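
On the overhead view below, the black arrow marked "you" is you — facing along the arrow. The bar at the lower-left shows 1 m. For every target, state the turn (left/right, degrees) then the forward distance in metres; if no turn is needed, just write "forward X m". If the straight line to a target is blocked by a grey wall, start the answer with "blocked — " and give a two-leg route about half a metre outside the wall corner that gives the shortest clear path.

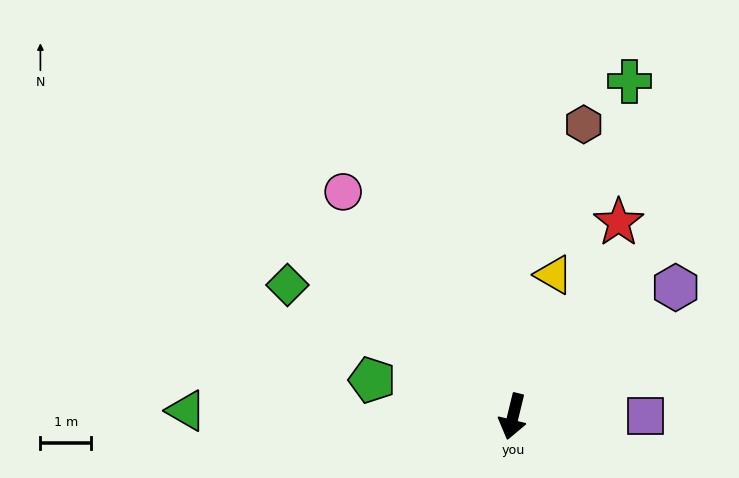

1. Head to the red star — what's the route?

turn left 165°, forward 4.4 m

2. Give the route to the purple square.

turn left 104°, forward 2.6 m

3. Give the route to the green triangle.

turn right 77°, forward 6.5 m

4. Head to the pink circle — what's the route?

turn right 129°, forward 5.6 m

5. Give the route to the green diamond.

turn right 107°, forward 5.2 m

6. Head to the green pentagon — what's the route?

turn right 91°, forward 2.9 m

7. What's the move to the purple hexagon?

turn left 142°, forward 4.1 m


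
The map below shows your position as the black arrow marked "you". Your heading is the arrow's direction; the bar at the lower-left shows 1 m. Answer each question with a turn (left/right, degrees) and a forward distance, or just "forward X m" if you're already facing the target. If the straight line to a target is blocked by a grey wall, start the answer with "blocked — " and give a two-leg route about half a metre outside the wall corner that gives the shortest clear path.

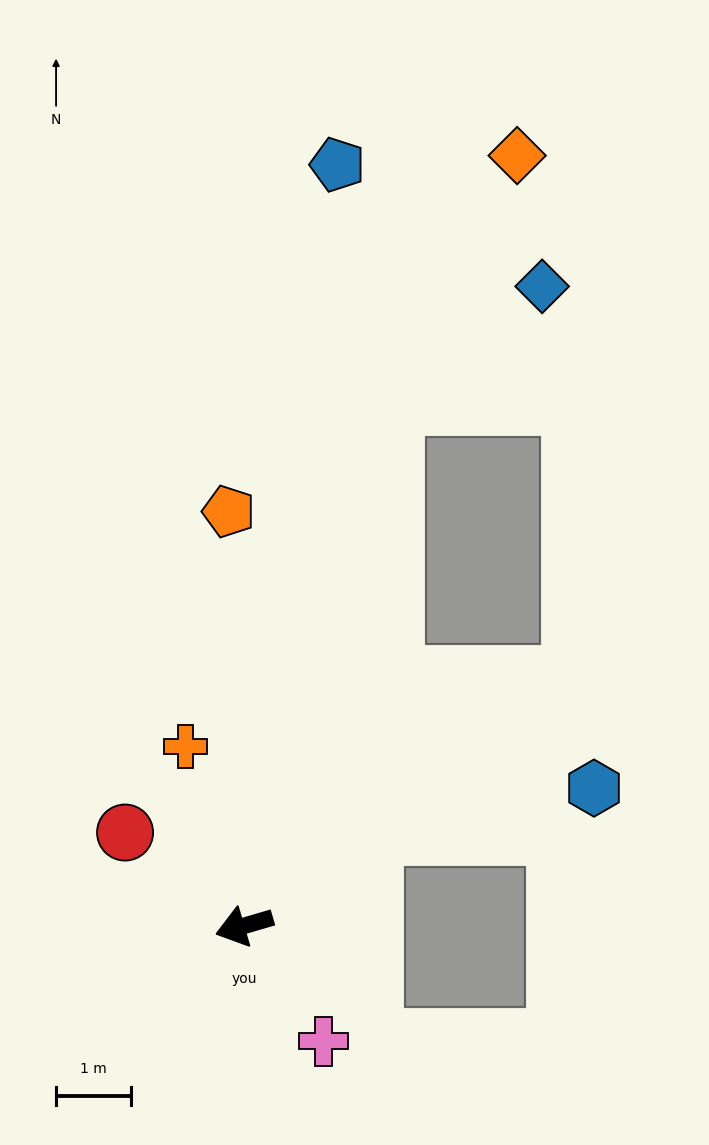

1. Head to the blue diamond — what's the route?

blocked — turn right 122°, forward 7.2 m, then turn right 36°, forward 2.5 m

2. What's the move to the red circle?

turn right 54°, forward 2.0 m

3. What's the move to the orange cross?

turn right 88°, forward 2.5 m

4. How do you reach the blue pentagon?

turn right 113°, forward 10.2 m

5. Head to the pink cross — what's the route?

turn left 108°, forward 1.9 m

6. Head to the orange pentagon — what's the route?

turn right 104°, forward 5.5 m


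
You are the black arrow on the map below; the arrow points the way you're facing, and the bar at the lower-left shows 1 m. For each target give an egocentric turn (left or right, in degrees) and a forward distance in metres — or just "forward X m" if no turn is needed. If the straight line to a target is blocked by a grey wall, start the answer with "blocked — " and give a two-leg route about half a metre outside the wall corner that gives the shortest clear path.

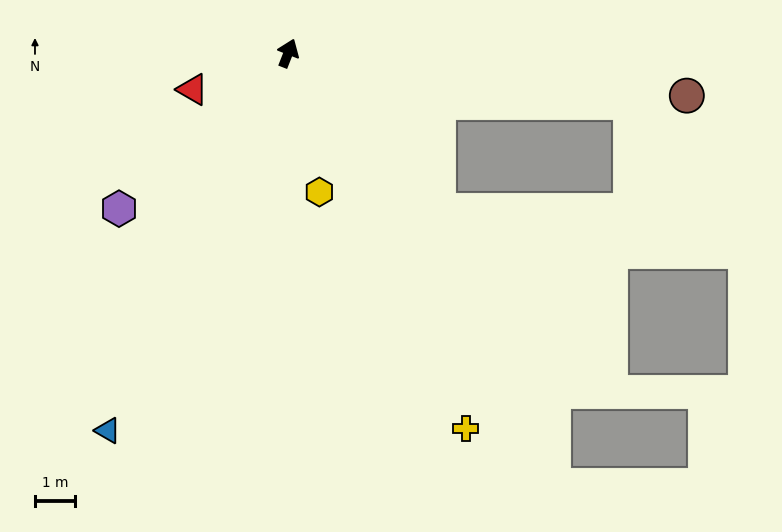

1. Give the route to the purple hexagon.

turn left 154°, forward 5.7 m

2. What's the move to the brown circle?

turn right 75°, forward 10.0 m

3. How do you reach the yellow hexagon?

turn right 146°, forward 3.5 m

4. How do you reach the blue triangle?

turn left 176°, forward 10.4 m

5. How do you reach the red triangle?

turn left 132°, forward 2.6 m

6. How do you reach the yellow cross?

turn right 133°, forward 10.3 m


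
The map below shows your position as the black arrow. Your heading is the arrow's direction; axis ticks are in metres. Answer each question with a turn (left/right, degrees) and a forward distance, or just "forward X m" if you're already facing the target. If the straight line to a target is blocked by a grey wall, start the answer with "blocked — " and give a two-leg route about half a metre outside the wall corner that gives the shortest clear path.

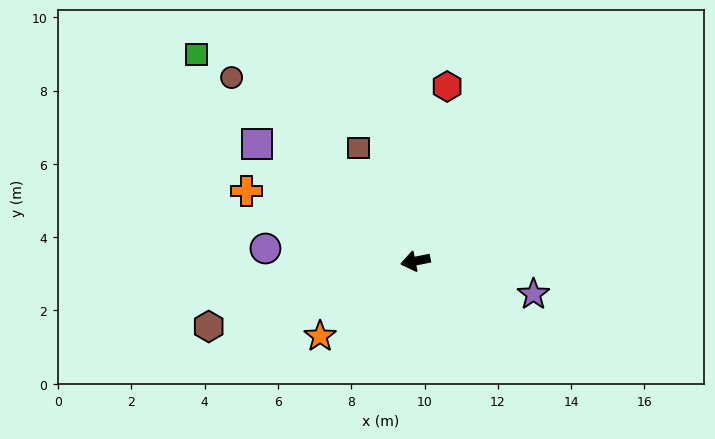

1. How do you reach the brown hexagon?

turn left 6°, forward 5.9 m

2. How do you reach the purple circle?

turn right 16°, forward 4.1 m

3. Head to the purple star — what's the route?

turn left 153°, forward 3.3 m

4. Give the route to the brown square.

turn right 75°, forward 3.5 m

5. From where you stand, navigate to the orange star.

turn left 27°, forward 3.3 m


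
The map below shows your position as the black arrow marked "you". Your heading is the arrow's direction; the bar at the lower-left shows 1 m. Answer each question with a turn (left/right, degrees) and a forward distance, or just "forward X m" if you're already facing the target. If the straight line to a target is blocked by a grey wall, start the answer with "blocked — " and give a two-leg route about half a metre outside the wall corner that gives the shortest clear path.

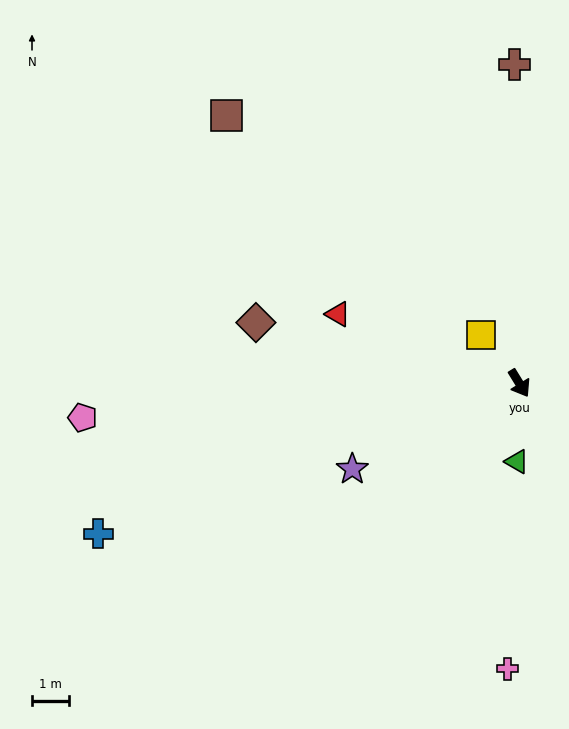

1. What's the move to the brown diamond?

turn right 135°, forward 7.2 m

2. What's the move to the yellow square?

turn right 173°, forward 1.6 m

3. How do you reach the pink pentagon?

turn right 117°, forward 11.7 m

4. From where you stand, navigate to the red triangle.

turn right 142°, forward 5.2 m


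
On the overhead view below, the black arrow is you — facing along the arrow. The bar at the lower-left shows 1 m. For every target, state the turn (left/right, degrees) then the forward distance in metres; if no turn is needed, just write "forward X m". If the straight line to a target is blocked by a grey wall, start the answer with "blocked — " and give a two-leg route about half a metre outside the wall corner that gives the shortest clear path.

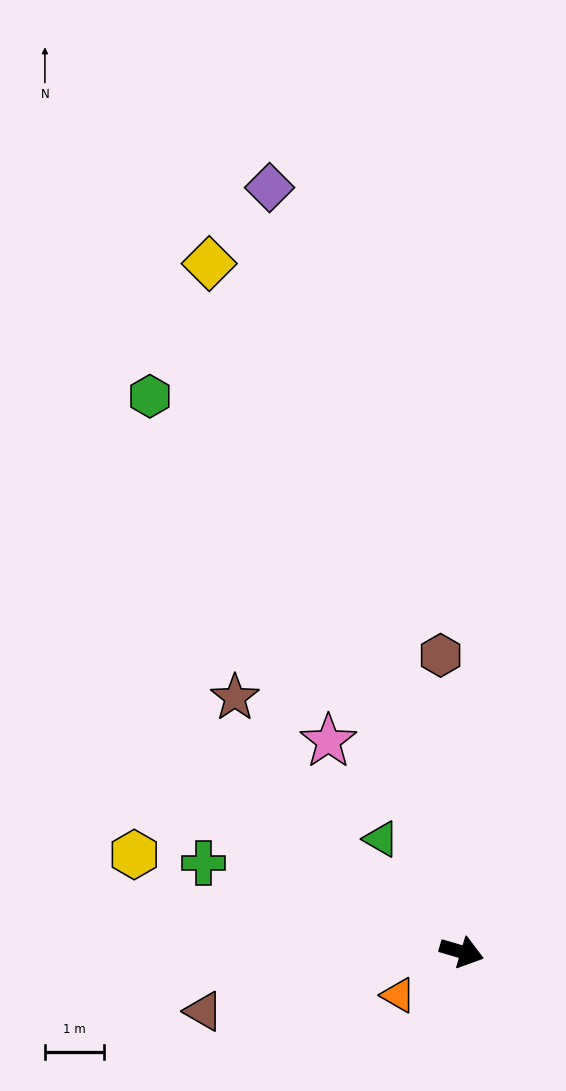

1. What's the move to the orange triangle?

turn right 129°, forward 1.3 m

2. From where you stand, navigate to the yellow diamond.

turn left 127°, forward 12.4 m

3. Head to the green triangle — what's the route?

turn left 142°, forward 2.3 m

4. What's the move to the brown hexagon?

turn left 111°, forward 5.0 m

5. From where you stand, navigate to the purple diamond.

turn left 121°, forward 13.3 m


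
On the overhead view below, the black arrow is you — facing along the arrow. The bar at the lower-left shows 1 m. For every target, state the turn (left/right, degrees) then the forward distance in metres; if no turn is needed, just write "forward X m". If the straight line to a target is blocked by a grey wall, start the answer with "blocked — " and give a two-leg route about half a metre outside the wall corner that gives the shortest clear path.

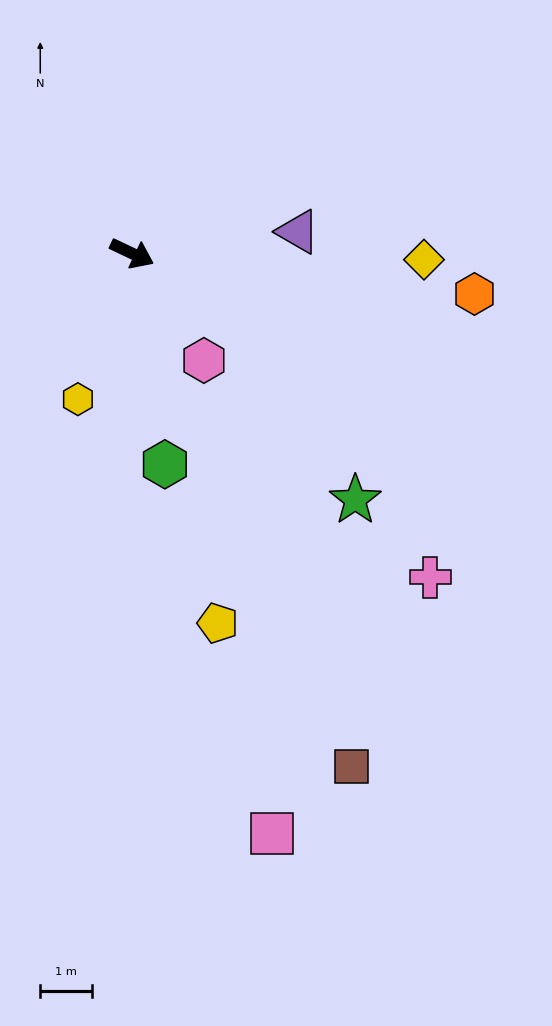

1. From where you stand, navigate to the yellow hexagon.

turn right 85°, forward 3.0 m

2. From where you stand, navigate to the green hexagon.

turn right 56°, forward 4.1 m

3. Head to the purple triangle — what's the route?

turn left 33°, forward 3.2 m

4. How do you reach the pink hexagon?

turn right 31°, forward 2.5 m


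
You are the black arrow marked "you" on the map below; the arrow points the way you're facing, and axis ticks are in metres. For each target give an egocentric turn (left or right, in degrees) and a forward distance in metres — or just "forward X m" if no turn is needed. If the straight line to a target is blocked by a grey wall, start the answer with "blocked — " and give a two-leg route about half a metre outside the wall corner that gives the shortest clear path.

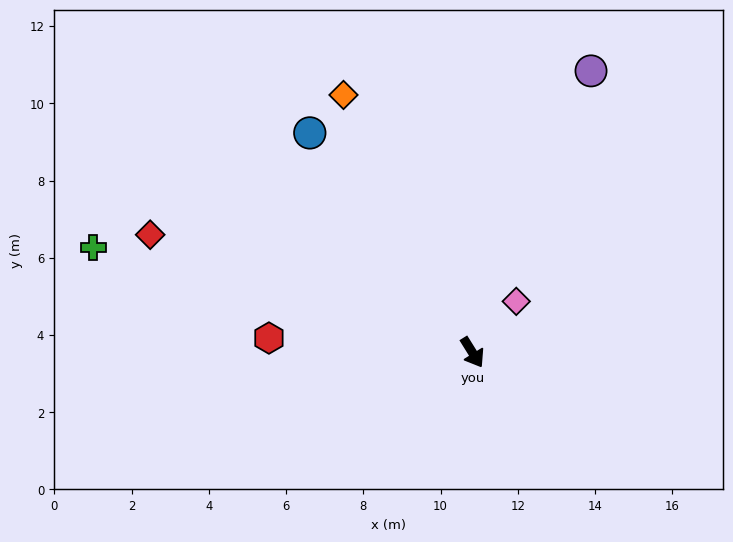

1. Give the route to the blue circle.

turn right 175°, forward 7.1 m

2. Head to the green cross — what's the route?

turn right 137°, forward 10.2 m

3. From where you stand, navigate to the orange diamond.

turn left 175°, forward 7.5 m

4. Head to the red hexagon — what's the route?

turn right 126°, forward 5.3 m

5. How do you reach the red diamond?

turn right 142°, forward 8.9 m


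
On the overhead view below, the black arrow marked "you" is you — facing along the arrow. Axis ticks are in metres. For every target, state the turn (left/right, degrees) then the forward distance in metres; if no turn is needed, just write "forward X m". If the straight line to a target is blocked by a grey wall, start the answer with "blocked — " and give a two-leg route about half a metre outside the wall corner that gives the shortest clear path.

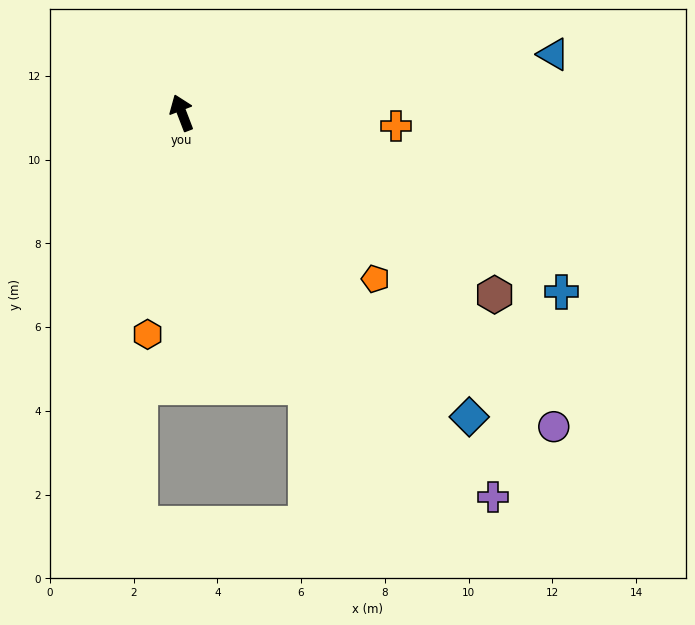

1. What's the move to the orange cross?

turn right 115°, forward 5.1 m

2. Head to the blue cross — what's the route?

turn right 136°, forward 10.0 m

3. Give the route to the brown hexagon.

turn right 141°, forward 8.6 m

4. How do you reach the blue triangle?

turn right 102°, forward 9.0 m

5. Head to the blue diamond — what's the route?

turn right 158°, forward 10.0 m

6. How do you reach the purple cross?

turn right 162°, forward 11.8 m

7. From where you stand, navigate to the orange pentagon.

turn right 152°, forward 6.1 m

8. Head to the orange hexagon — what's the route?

turn left 150°, forward 5.4 m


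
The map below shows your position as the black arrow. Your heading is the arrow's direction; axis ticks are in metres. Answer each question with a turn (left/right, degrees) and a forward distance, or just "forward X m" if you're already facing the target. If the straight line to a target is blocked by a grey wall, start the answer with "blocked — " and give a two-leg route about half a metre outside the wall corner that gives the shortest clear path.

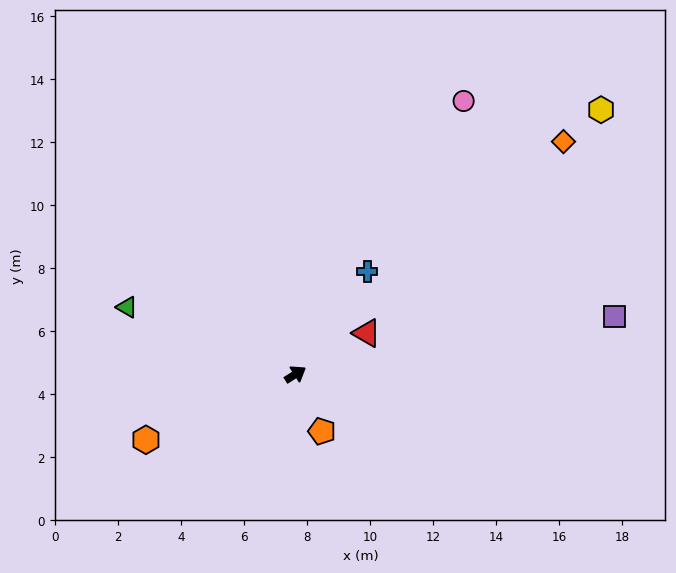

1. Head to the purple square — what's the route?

turn right 22°, forward 10.3 m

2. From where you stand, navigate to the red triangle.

turn right 2°, forward 2.6 m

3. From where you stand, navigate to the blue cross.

turn left 23°, forward 4.0 m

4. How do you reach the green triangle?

turn left 126°, forward 5.8 m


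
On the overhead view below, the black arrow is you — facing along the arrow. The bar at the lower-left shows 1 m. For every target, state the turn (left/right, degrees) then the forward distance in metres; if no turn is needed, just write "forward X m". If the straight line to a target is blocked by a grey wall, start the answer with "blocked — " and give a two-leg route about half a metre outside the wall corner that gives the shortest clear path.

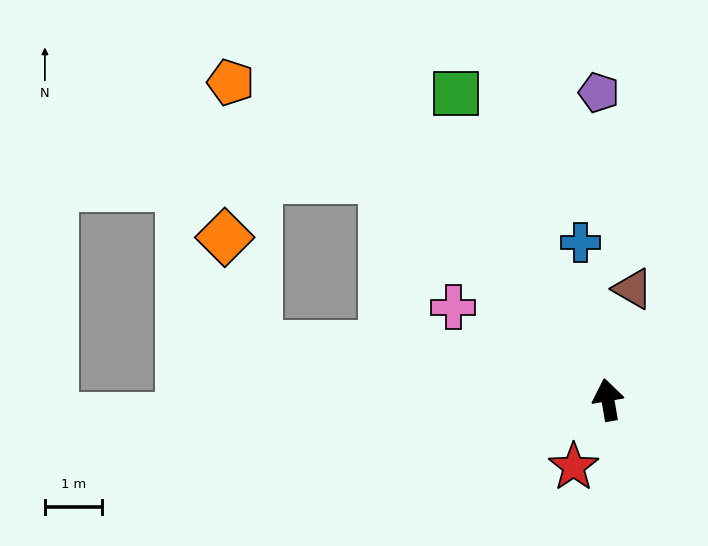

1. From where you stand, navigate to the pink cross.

turn left 49°, forward 3.1 m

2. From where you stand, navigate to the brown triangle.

turn right 22°, forward 2.0 m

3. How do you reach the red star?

turn left 143°, forward 1.3 m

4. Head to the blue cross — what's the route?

forward 2.8 m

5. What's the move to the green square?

turn left 17°, forward 5.9 m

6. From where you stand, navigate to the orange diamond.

blocked — turn left 71°, forward 6.2 m, then turn right 63°, forward 2.0 m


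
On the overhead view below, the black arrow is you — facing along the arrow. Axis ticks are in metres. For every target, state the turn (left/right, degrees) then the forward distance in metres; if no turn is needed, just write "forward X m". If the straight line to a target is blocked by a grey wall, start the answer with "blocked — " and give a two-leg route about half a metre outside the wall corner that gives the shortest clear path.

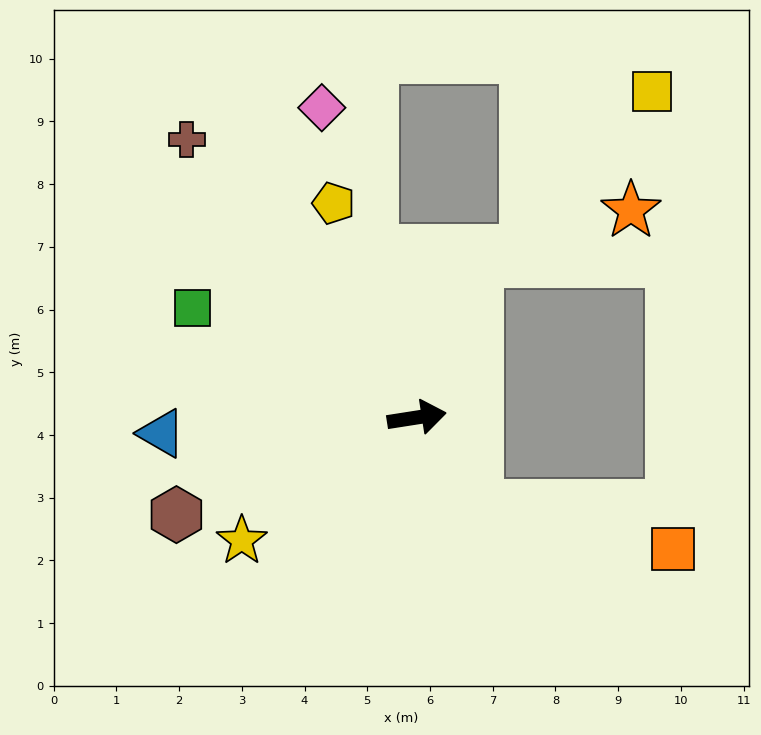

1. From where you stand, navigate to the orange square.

blocked — turn right 65°, forward 1.7 m, then turn left 44°, forward 3.2 m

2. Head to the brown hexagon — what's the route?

turn right 167°, forward 4.1 m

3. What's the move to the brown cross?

turn left 121°, forward 5.8 m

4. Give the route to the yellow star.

turn right 154°, forward 3.4 m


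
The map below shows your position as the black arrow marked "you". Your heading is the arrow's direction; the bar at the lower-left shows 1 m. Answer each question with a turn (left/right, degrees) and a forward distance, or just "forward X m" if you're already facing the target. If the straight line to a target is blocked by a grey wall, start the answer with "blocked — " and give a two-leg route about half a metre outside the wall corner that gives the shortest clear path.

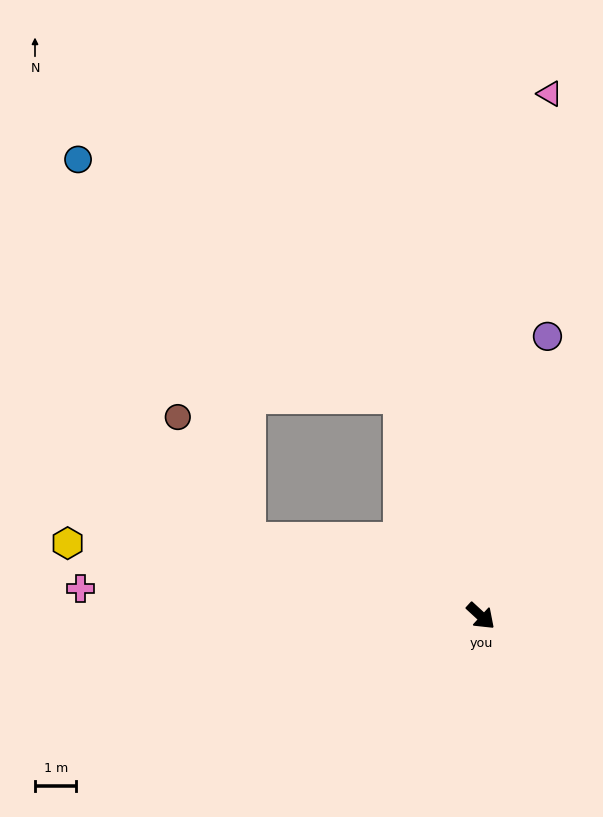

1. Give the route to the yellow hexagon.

turn right 147°, forward 10.1 m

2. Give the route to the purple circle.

turn left 119°, forward 6.9 m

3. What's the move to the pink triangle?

turn left 125°, forward 12.7 m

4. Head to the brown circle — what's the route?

blocked — turn right 156°, forward 5.9 m, then turn right 41°, forward 3.4 m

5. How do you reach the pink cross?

turn right 141°, forward 9.7 m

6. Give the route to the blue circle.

blocked — turn left 153°, forward 5.6 m, then turn left 33°, forward 9.7 m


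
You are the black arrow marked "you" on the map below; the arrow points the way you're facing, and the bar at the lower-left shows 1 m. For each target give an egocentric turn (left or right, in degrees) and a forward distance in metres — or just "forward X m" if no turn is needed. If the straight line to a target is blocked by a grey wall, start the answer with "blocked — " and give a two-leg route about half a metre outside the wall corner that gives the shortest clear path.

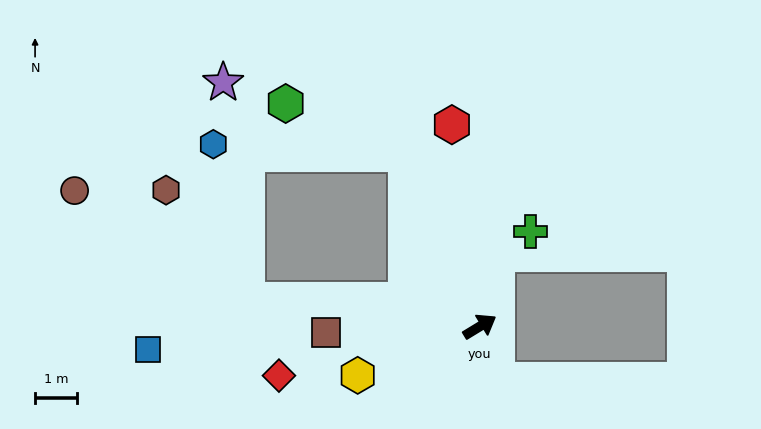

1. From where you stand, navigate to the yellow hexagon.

turn left 170°, forward 3.2 m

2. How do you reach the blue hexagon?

blocked — turn left 82°, forward 4.5 m, then turn left 64°, forward 4.6 m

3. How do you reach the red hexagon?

turn left 67°, forward 4.9 m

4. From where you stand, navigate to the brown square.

turn left 151°, forward 3.7 m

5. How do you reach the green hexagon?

blocked — turn left 82°, forward 4.5 m, then turn left 44°, forward 3.1 m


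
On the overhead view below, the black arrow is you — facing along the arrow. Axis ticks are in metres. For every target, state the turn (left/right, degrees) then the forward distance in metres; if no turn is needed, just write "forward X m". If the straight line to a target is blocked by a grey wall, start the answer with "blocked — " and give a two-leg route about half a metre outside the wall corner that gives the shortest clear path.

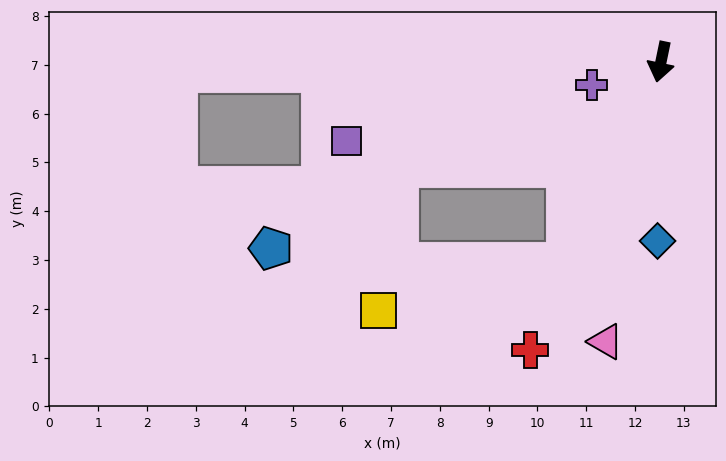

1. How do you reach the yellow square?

blocked — turn right 13°, forward 4.6 m, then turn right 51°, forward 4.0 m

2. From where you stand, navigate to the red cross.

turn right 13°, forward 6.5 m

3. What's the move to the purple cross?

turn right 60°, forward 1.5 m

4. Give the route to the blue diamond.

turn left 11°, forward 3.7 m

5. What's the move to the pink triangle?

forward 5.8 m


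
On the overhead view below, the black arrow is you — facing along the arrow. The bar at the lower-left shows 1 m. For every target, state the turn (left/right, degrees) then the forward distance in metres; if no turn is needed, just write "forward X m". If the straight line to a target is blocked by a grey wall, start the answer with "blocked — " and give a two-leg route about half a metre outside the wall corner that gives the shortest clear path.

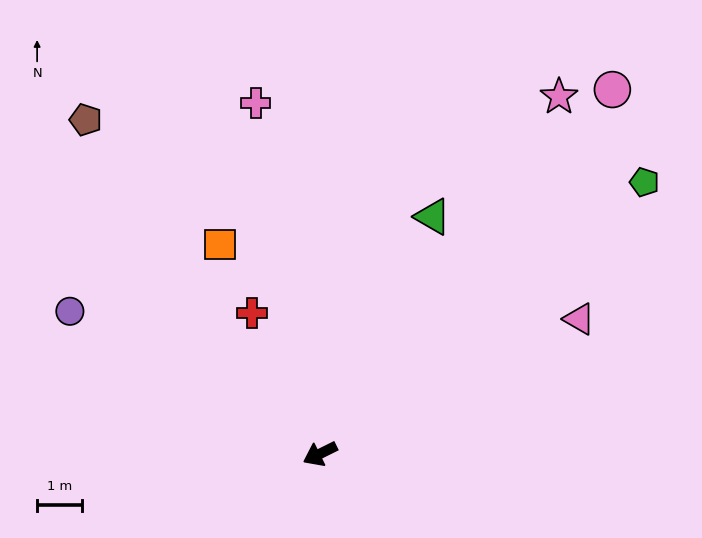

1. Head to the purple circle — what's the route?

turn right 56°, forward 6.5 m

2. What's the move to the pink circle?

turn right 155°, forward 10.5 m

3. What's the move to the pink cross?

turn right 106°, forward 8.0 m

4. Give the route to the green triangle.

turn right 142°, forward 5.9 m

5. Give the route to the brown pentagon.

turn right 81°, forward 9.2 m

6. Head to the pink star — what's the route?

turn right 150°, forward 9.6 m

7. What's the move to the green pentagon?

turn right 166°, forward 9.5 m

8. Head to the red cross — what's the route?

turn right 91°, forward 3.5 m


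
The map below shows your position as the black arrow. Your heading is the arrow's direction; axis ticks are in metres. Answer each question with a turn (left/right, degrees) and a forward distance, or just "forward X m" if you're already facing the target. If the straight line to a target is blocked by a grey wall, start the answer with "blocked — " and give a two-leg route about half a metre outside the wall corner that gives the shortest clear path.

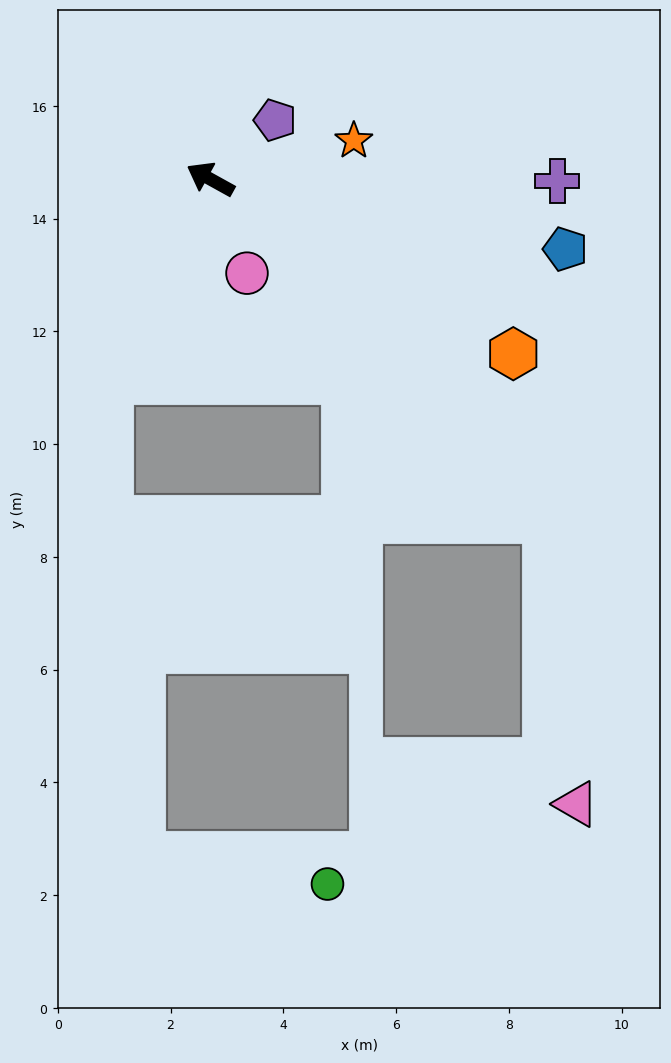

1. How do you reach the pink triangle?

blocked — turn left 164°, forward 8.5 m, then turn right 39°, forward 5.1 m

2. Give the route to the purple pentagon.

turn right 109°, forward 1.6 m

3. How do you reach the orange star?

turn right 136°, forward 2.6 m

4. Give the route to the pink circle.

turn left 140°, forward 1.8 m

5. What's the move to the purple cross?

turn right 151°, forward 6.2 m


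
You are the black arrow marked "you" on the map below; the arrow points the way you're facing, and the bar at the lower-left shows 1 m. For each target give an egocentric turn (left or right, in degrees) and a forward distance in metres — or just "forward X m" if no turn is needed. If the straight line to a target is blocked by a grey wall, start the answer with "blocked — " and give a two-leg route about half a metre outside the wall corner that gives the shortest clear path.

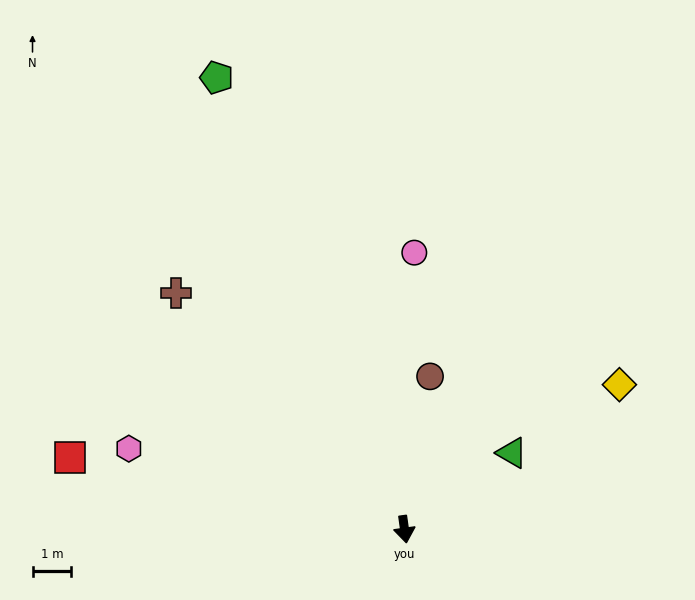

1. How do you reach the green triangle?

turn left 118°, forward 3.4 m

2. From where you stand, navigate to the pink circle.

turn left 170°, forward 7.2 m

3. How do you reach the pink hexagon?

turn right 114°, forward 7.4 m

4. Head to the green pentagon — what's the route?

turn right 165°, forward 12.7 m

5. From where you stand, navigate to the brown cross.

turn right 144°, forward 8.5 m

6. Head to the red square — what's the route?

turn right 110°, forward 8.9 m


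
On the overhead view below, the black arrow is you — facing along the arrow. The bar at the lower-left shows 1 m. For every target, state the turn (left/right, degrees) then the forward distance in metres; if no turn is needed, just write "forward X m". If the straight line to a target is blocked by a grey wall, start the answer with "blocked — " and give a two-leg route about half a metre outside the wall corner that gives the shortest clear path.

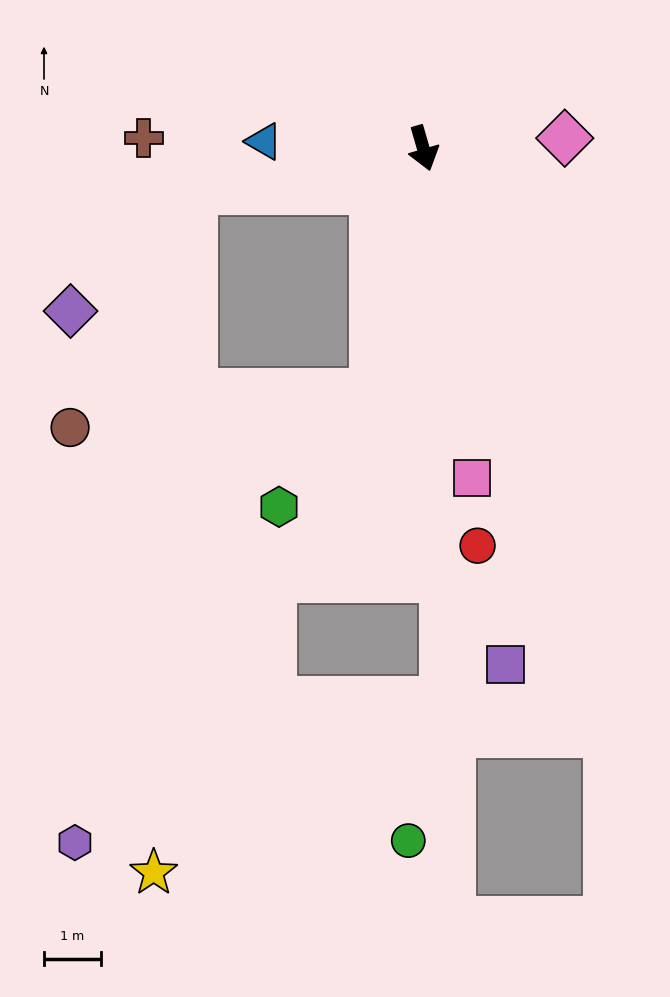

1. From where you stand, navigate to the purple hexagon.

blocked — turn right 96°, forward 4.1 m, then turn left 70°, forward 11.7 m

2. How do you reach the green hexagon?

blocked — turn right 28°, forward 4.4 m, then turn right 28°, forward 2.6 m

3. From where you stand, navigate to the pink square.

turn right 8°, forward 5.9 m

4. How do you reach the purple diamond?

blocked — turn right 96°, forward 4.1 m, then turn left 34°, forward 3.0 m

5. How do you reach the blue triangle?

turn right 109°, forward 2.8 m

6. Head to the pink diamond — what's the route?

turn left 78°, forward 2.5 m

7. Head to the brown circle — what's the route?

blocked — turn right 96°, forward 4.1 m, then turn left 52°, forward 4.7 m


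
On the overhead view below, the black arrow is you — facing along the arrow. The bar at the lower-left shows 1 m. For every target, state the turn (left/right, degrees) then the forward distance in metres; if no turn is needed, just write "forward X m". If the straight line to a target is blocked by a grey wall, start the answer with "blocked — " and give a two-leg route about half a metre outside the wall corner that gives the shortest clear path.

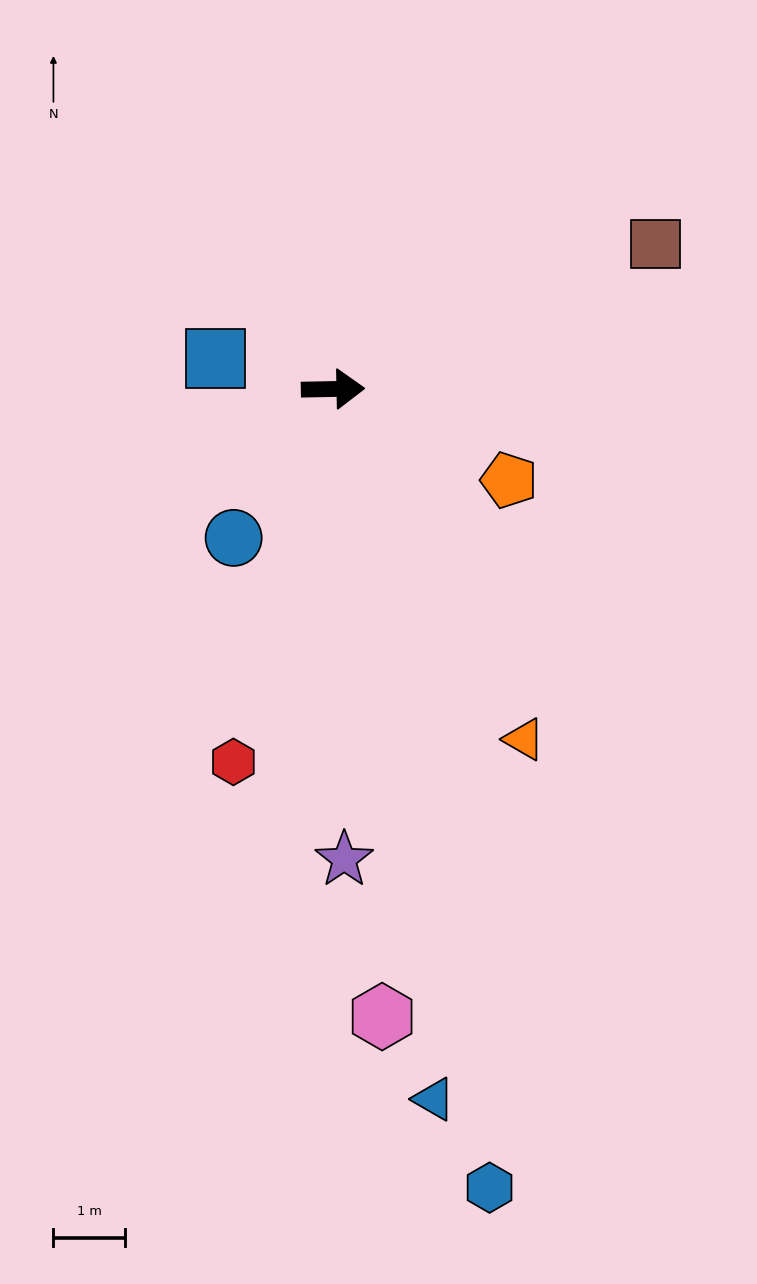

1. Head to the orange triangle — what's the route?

turn right 63°, forward 5.6 m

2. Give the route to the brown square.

turn left 23°, forward 4.9 m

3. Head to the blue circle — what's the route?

turn right 125°, forward 2.5 m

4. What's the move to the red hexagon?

turn right 106°, forward 5.4 m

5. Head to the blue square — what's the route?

turn left 164°, forward 1.7 m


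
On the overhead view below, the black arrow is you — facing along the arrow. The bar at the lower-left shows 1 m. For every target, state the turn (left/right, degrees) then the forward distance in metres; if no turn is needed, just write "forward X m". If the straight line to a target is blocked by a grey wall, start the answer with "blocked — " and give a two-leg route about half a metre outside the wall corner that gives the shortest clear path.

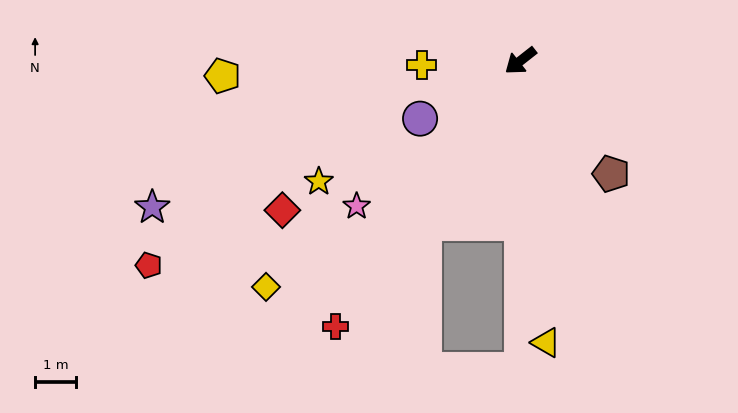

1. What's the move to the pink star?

turn left 3°, forward 5.4 m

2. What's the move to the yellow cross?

turn right 36°, forward 2.4 m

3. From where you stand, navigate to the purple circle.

turn right 8°, forward 2.8 m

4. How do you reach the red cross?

turn left 17°, forward 7.9 m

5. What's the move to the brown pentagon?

turn left 91°, forward 3.5 m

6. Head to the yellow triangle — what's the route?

turn left 57°, forward 6.9 m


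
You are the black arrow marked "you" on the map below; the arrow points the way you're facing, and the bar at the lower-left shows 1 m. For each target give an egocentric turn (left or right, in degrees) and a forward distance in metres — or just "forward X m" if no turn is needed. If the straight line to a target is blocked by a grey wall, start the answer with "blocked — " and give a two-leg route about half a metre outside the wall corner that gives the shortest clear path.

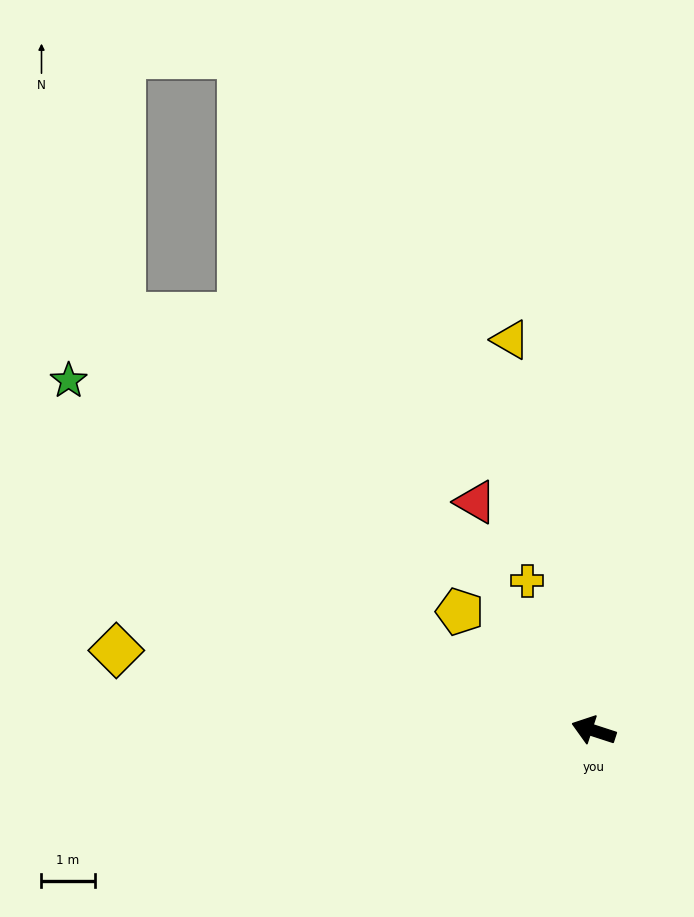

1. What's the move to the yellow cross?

turn right 48°, forward 3.1 m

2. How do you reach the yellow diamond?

turn left 9°, forward 9.1 m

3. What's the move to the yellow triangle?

turn right 60°, forward 7.5 m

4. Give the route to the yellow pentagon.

turn right 24°, forward 3.4 m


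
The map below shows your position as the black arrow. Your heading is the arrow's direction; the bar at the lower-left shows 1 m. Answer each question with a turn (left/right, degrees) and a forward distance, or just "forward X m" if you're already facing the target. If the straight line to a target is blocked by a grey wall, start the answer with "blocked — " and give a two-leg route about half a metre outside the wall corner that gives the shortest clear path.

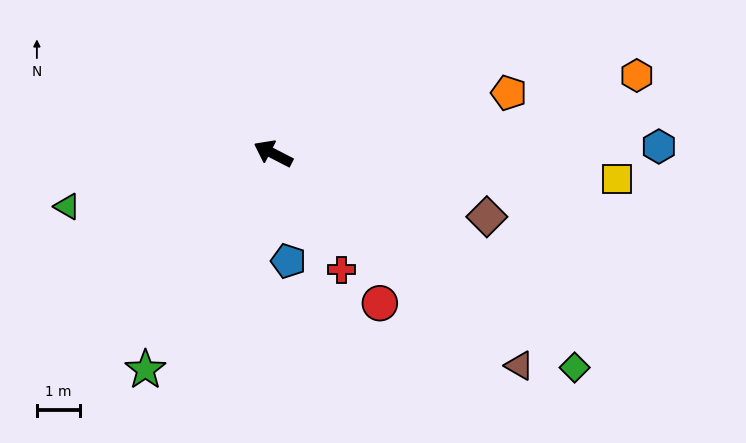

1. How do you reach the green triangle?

turn left 42°, forward 4.9 m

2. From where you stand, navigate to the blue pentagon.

turn left 125°, forward 2.5 m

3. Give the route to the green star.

turn left 87°, forward 5.8 m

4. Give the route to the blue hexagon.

turn right 152°, forward 8.9 m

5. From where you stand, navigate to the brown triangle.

turn left 167°, forward 7.5 m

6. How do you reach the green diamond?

turn left 172°, forward 8.5 m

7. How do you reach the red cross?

turn left 148°, forward 3.1 m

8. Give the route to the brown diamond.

turn right 169°, forward 5.1 m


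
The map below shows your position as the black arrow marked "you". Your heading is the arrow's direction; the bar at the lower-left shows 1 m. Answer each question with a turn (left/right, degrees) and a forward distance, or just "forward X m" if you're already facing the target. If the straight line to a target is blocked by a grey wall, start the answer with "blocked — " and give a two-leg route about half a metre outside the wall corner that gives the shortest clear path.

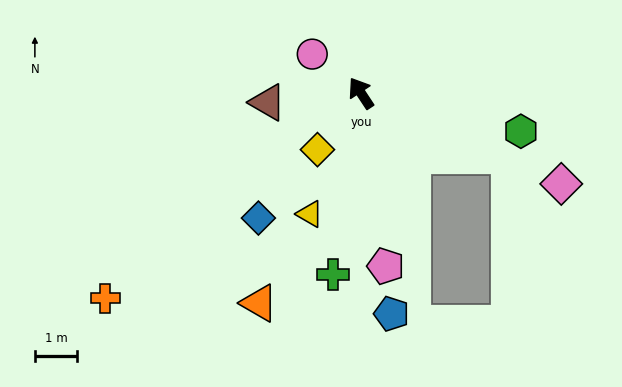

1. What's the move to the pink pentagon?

turn left 155°, forward 4.1 m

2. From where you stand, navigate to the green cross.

turn left 138°, forward 4.3 m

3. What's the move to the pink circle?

turn left 18°, forward 1.5 m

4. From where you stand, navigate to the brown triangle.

turn left 62°, forward 2.2 m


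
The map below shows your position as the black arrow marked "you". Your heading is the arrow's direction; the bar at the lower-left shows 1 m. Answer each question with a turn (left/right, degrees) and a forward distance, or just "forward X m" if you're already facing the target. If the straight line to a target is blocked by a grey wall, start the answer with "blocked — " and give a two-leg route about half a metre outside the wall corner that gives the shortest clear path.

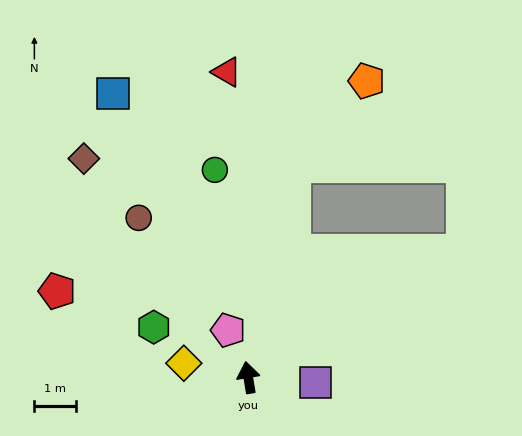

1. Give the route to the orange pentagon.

blocked — turn right 21°, forward 5.2 m, then turn right 29°, forward 2.6 m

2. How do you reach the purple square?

turn right 104°, forward 1.6 m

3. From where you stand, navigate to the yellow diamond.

turn left 68°, forward 1.6 m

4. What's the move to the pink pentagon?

turn left 14°, forward 1.2 m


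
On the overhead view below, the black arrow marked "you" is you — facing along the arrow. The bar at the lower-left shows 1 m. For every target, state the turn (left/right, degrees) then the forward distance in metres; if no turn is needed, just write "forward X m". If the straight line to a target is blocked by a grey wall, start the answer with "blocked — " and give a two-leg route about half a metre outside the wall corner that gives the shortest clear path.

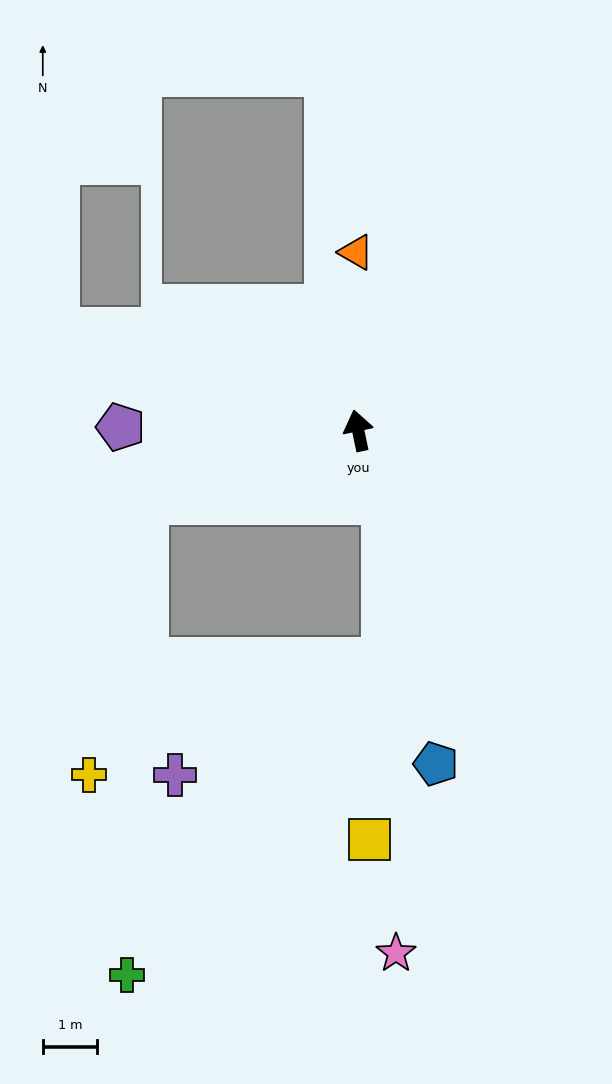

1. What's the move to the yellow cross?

blocked — turn left 97°, forward 4.1 m, then turn left 59°, forward 5.1 m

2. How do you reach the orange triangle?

turn right 11°, forward 3.3 m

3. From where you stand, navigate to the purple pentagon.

turn left 77°, forward 4.4 m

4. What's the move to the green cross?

blocked — turn left 97°, forward 4.1 m, then turn left 69°, forward 8.7 m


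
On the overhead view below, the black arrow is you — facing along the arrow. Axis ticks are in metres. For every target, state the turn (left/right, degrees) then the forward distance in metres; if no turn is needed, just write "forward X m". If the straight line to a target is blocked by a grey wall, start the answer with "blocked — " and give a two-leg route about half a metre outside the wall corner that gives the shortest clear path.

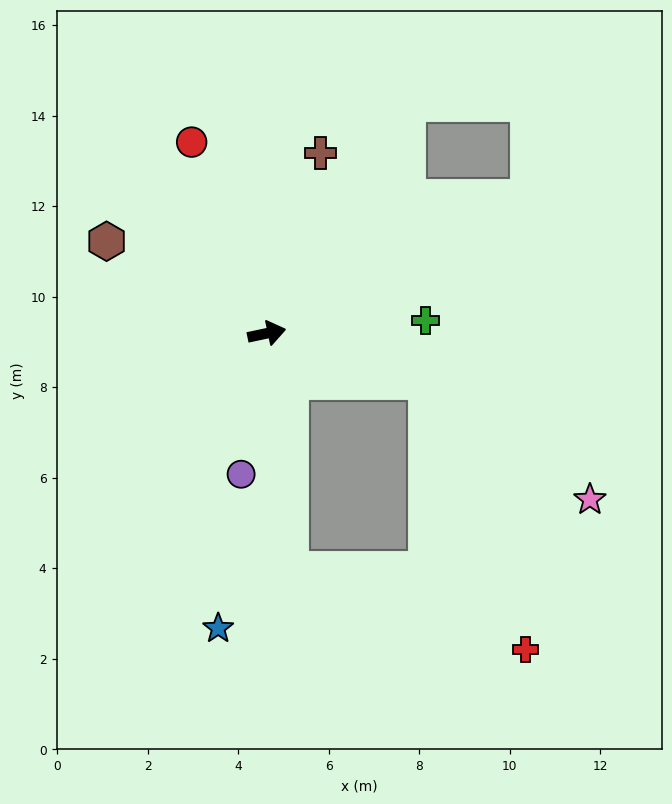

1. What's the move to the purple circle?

turn right 112°, forward 3.2 m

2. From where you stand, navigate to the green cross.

turn right 7°, forward 3.5 m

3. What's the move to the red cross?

blocked — turn right 28°, forward 3.7 m, then turn right 54°, forward 6.3 m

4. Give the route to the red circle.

turn left 99°, forward 4.5 m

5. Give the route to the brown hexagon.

turn left 138°, forward 4.1 m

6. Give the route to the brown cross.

turn left 61°, forward 4.2 m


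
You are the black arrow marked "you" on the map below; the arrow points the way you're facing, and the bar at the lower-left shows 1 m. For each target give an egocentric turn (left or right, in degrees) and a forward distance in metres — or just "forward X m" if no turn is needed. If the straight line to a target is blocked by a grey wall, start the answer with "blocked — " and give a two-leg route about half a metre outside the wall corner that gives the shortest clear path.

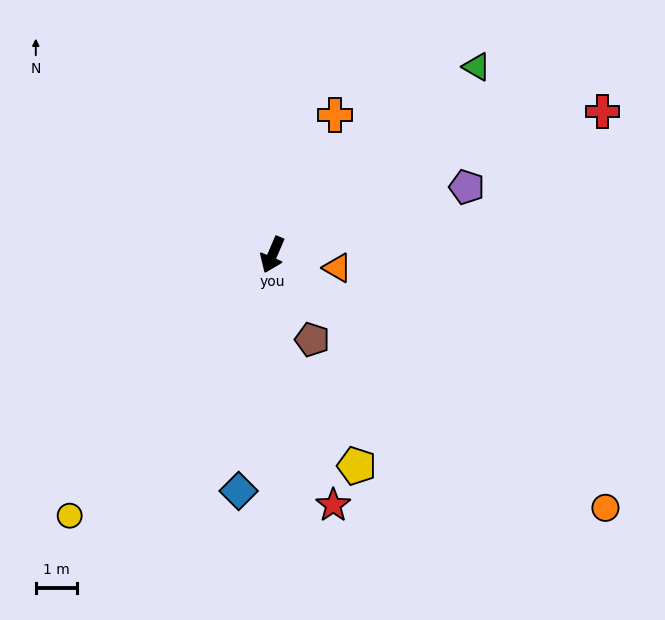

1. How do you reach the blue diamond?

turn left 15°, forward 5.8 m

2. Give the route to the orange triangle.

turn left 102°, forward 1.6 m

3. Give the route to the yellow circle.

turn right 15°, forward 8.0 m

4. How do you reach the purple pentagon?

turn left 132°, forward 5.0 m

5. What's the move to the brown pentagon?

turn left 48°, forward 2.3 m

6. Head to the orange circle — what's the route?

turn left 76°, forward 10.2 m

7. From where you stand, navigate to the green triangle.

turn left 156°, forward 6.7 m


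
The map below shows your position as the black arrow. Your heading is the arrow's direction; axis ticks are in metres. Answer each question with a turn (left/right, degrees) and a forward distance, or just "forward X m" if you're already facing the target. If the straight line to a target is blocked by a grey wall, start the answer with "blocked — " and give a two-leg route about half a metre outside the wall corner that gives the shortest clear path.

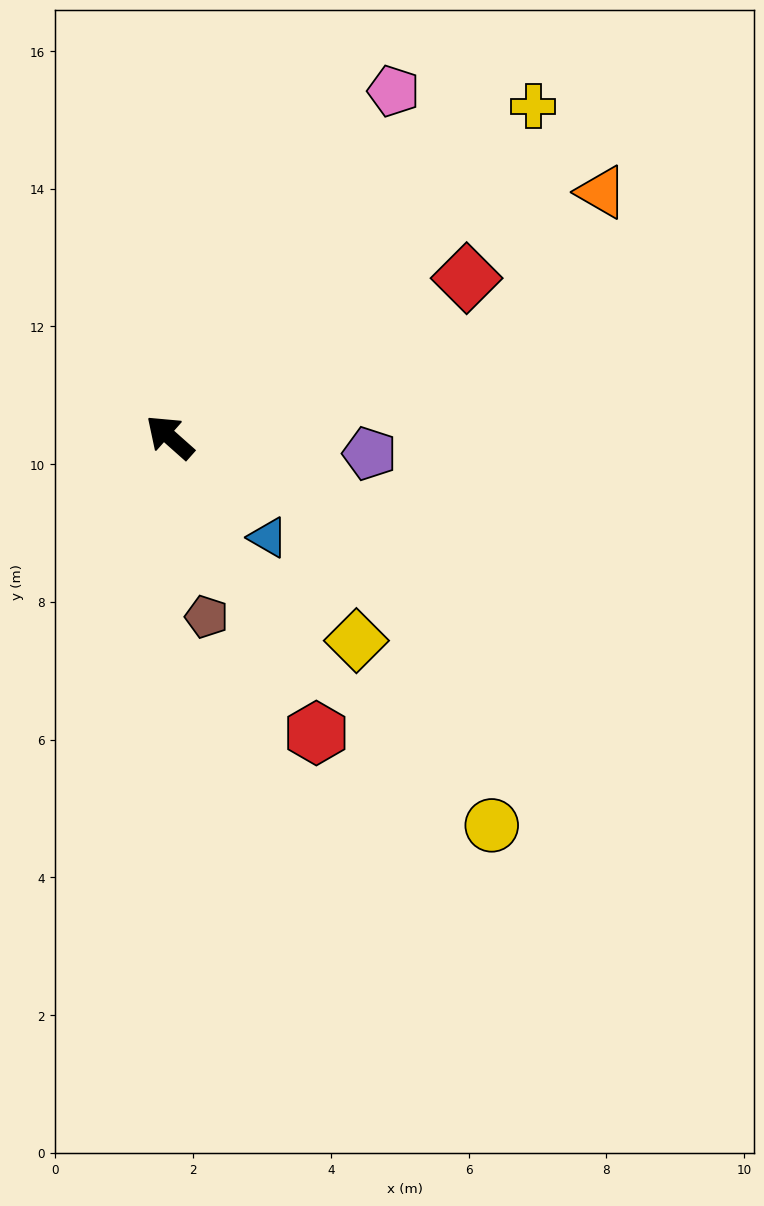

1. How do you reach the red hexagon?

turn left 158°, forward 4.8 m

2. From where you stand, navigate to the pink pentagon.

turn right 81°, forward 6.0 m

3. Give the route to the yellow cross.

turn right 96°, forward 7.1 m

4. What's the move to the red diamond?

turn right 110°, forward 4.9 m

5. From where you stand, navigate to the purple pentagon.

turn right 143°, forward 2.9 m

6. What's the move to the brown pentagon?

turn left 143°, forward 2.7 m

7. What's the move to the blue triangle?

turn left 176°, forward 2.0 m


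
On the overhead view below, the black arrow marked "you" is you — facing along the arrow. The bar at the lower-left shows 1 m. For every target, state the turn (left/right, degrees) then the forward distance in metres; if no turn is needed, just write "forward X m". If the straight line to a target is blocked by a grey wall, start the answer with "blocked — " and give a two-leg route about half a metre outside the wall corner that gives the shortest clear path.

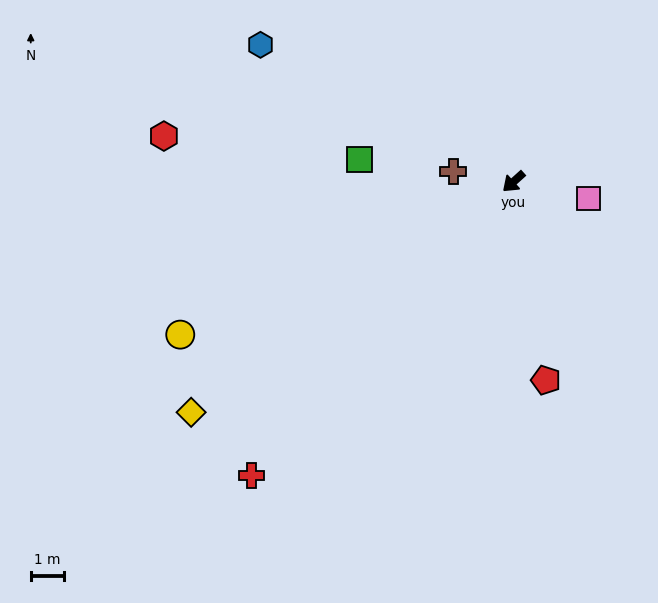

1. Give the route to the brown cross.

turn right 52°, forward 1.9 m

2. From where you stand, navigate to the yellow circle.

turn right 17°, forward 11.1 m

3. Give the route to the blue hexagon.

turn right 70°, forward 8.7 m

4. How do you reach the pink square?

turn left 125°, forward 2.3 m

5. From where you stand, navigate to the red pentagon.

turn left 57°, forward 6.1 m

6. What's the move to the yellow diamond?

turn right 6°, forward 12.0 m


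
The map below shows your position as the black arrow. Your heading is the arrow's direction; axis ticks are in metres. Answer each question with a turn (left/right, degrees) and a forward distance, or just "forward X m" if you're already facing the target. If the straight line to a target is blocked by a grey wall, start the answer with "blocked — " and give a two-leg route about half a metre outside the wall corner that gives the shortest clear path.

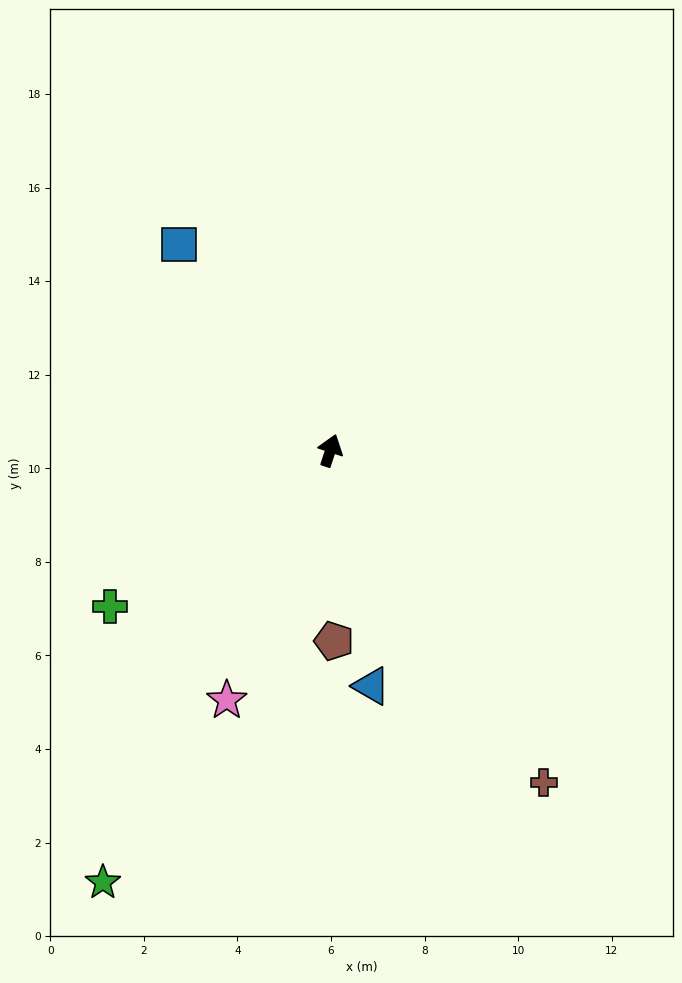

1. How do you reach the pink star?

turn left 176°, forward 5.8 m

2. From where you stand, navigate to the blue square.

turn left 54°, forward 5.5 m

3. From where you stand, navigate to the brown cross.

turn right 129°, forward 8.4 m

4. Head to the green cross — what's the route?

turn left 143°, forward 5.8 m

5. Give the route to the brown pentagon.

turn right 161°, forward 4.1 m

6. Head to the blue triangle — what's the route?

turn right 152°, forward 5.1 m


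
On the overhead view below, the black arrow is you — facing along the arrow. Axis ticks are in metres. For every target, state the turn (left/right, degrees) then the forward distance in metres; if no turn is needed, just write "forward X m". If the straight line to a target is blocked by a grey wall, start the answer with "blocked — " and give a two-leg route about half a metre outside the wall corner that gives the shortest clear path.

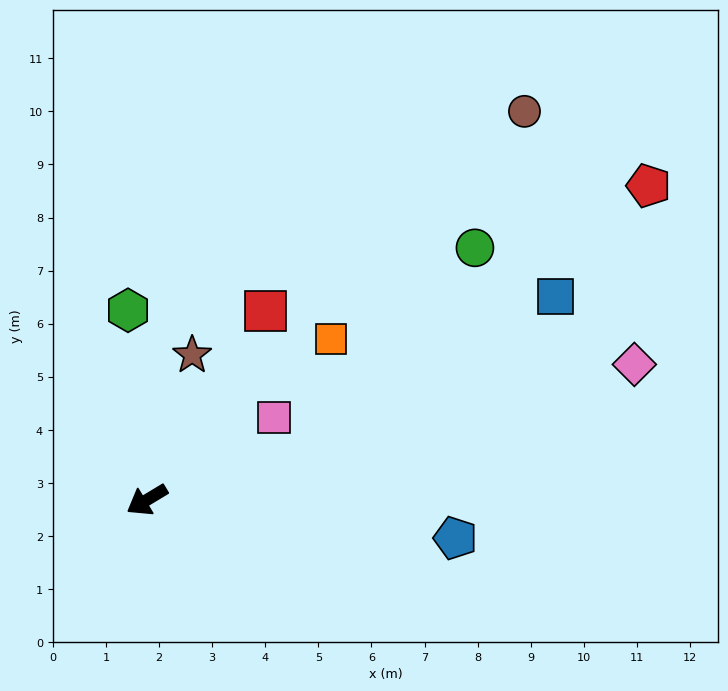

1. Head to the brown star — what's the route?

turn right 138°, forward 2.9 m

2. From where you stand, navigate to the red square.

turn right 153°, forward 4.2 m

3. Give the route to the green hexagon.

turn right 115°, forward 3.6 m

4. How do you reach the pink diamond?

turn left 164°, forward 9.5 m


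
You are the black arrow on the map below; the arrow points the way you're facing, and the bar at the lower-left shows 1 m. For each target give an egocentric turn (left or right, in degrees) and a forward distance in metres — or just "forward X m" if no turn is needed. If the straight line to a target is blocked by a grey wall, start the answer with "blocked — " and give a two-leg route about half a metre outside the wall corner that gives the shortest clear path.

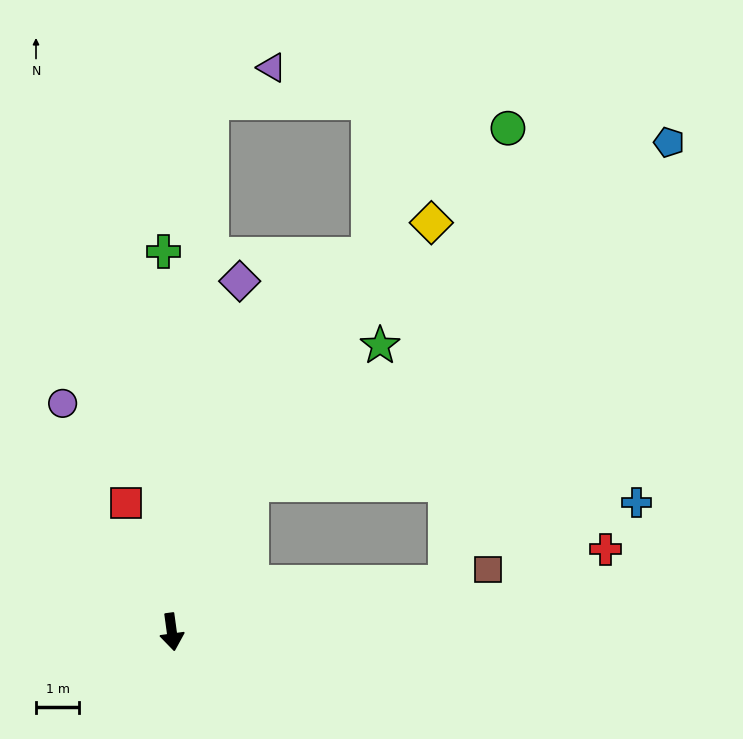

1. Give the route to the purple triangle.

blocked — turn left 168°, forward 12.3 m, then turn right 57°, forward 1.6 m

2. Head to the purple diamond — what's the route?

turn left 161°, forward 8.2 m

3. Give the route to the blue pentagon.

blocked — turn left 92°, forward 6.4 m, then turn left 53°, forward 11.4 m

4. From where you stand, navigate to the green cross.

turn left 173°, forward 8.8 m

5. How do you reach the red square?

turn right 168°, forward 3.2 m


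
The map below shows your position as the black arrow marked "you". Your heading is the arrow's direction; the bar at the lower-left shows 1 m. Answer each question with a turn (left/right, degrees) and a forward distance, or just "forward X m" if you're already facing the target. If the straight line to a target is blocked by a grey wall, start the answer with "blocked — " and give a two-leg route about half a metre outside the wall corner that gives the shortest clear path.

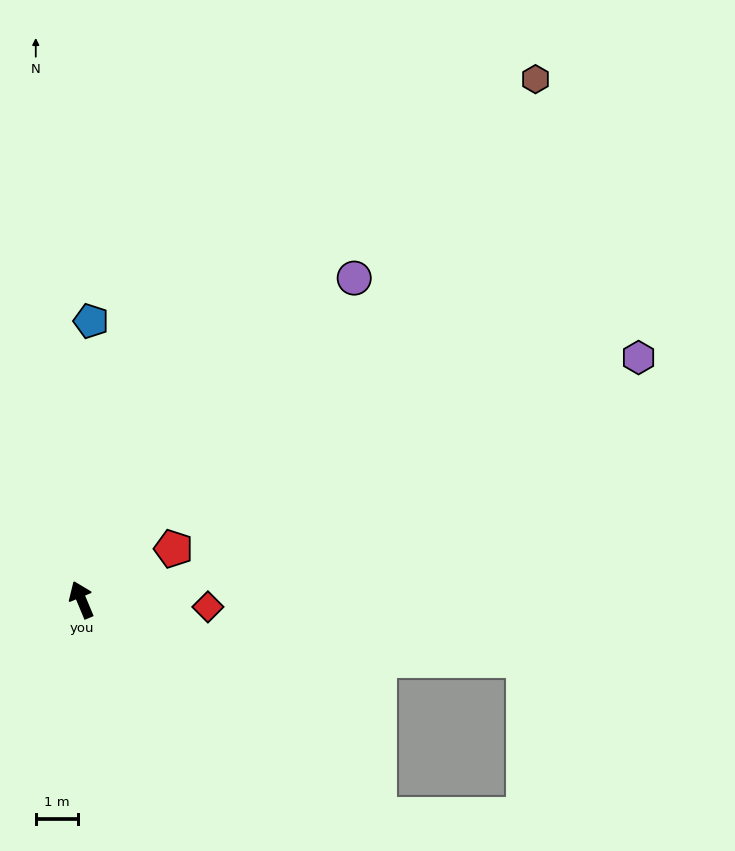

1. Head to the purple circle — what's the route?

turn right 63°, forward 10.1 m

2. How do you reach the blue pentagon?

turn right 25°, forward 6.7 m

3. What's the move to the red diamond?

turn right 116°, forward 3.0 m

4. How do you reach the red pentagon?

turn right 84°, forward 2.5 m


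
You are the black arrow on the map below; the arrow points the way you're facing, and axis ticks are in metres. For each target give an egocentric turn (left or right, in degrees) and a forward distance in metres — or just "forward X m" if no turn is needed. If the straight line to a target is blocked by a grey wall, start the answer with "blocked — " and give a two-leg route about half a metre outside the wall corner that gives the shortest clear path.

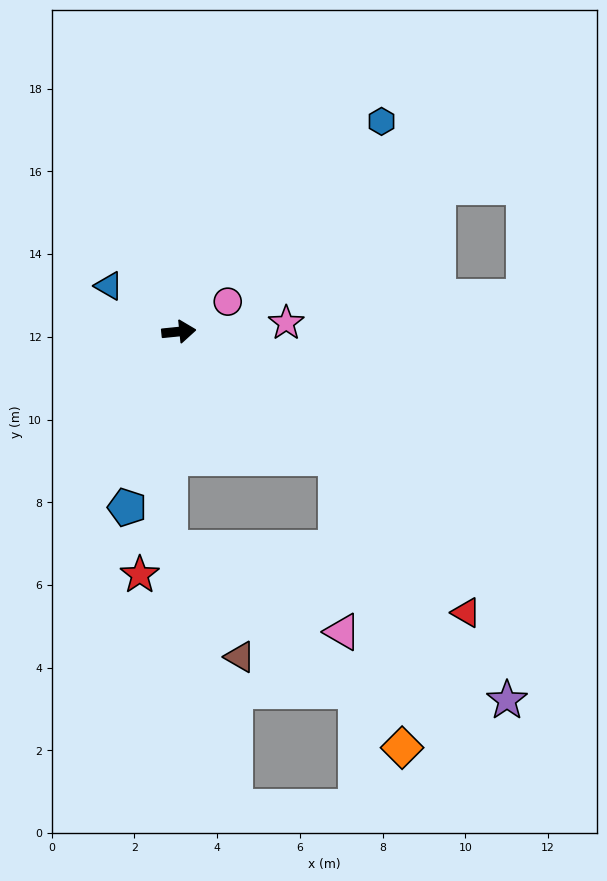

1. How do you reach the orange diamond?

blocked — turn right 45°, forward 4.9 m, then turn right 38°, forward 7.2 m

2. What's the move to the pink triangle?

blocked — turn right 45°, forward 4.9 m, then turn right 49°, forward 4.2 m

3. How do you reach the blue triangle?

turn left 141°, forward 2.0 m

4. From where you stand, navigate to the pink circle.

turn left 26°, forward 1.4 m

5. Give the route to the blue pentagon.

turn right 112°, forward 4.4 m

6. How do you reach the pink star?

forward 2.6 m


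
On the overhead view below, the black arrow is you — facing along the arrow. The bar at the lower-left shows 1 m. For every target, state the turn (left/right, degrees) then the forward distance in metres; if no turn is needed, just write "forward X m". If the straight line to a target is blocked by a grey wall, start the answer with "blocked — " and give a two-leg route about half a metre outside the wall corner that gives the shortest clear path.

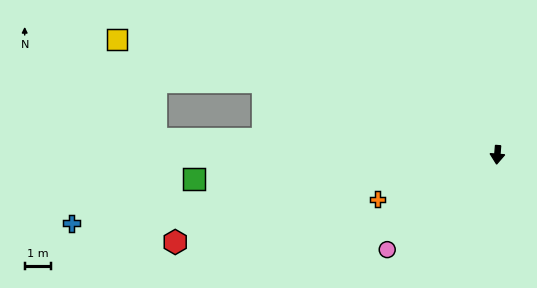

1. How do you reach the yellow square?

turn right 102°, forward 15.2 m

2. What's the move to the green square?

turn right 81°, forward 11.6 m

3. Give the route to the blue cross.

turn right 76°, forward 16.5 m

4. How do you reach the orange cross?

turn right 65°, forward 4.9 m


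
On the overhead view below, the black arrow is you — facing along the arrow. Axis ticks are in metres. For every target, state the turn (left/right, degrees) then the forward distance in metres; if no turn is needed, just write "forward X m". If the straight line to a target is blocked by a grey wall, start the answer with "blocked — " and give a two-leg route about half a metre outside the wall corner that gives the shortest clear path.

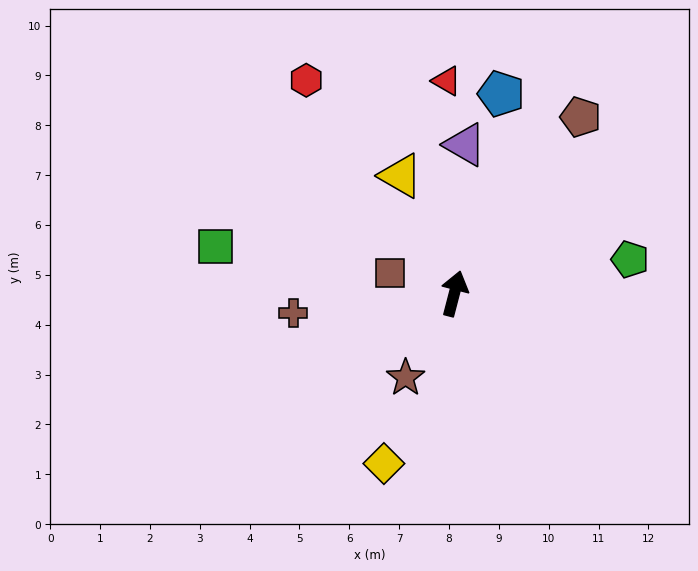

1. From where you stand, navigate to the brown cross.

turn left 111°, forward 3.2 m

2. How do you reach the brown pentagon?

turn right 21°, forward 4.4 m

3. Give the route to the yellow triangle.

turn left 39°, forward 2.6 m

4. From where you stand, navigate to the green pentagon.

turn right 64°, forward 3.6 m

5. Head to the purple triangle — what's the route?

turn left 11°, forward 3.0 m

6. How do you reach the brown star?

turn left 164°, forward 2.0 m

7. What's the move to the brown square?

turn left 87°, forward 1.4 m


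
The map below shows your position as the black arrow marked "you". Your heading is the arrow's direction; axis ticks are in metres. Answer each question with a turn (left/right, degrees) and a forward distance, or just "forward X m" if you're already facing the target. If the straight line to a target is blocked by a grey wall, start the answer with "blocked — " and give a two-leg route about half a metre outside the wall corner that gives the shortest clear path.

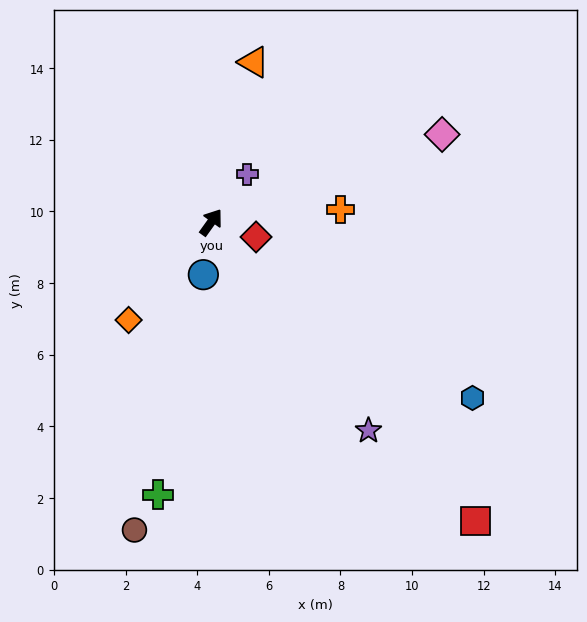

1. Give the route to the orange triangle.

turn left 21°, forward 4.6 m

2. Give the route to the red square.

turn right 103°, forward 11.1 m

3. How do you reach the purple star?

turn right 107°, forward 7.3 m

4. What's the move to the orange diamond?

turn left 175°, forward 3.6 m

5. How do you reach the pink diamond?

turn right 34°, forward 6.9 m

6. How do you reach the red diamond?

turn right 73°, forward 1.3 m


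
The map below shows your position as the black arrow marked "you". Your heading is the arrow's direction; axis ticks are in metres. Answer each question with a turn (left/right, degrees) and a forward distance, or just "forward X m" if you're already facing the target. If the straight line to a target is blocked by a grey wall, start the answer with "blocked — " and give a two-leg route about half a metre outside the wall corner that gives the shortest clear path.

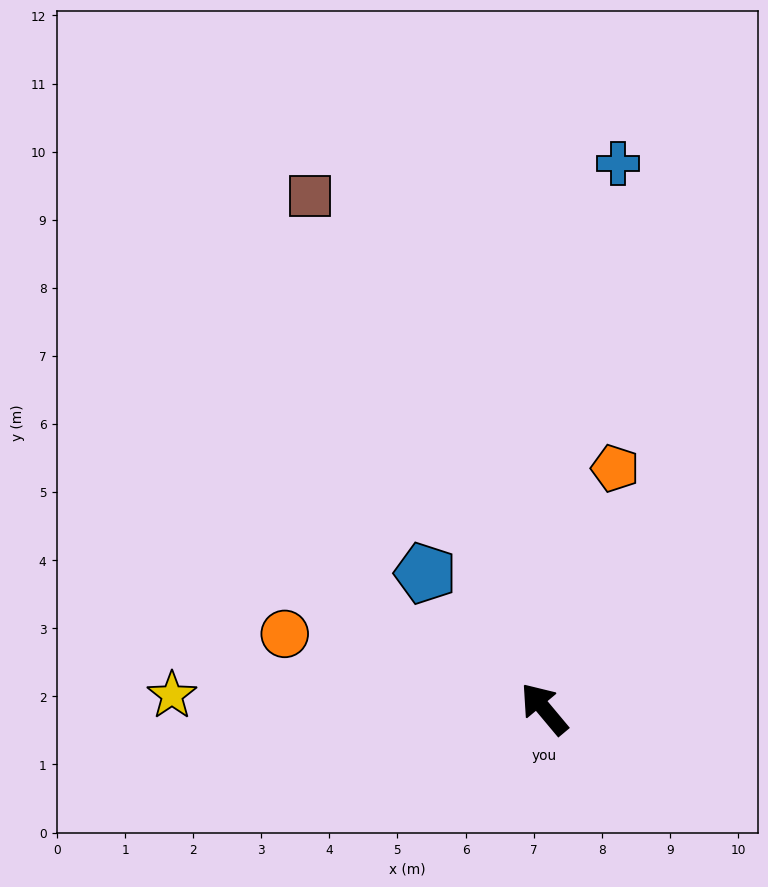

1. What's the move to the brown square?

turn right 15°, forward 8.3 m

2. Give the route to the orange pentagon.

turn right 56°, forward 3.7 m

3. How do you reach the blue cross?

turn right 48°, forward 8.1 m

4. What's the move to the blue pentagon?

forward 2.6 m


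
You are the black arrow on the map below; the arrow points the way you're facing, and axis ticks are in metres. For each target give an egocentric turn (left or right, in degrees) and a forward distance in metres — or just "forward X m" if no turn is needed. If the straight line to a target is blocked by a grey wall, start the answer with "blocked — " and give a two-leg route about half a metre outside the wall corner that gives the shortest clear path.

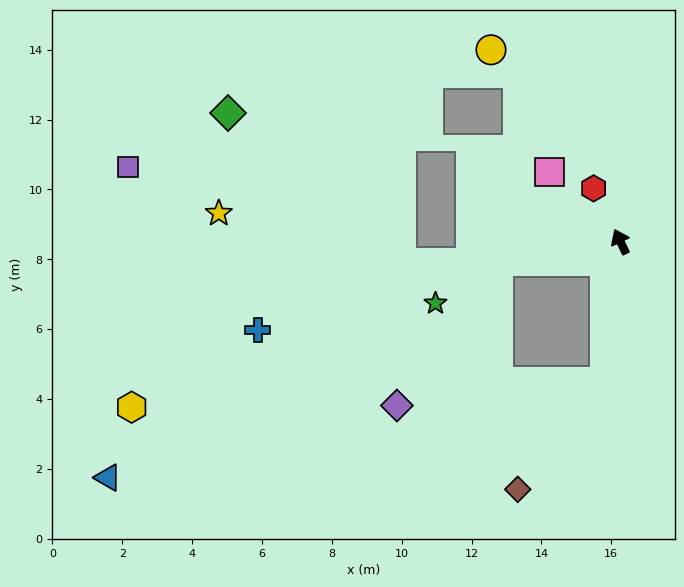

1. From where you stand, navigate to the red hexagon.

forward 1.7 m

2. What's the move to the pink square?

turn left 20°, forward 2.8 m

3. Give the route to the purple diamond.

blocked — turn left 74°, forward 3.5 m, then turn left 46°, forward 5.0 m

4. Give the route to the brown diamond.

blocked — turn left 148°, forward 4.0 m, then turn right 32°, forward 4.0 m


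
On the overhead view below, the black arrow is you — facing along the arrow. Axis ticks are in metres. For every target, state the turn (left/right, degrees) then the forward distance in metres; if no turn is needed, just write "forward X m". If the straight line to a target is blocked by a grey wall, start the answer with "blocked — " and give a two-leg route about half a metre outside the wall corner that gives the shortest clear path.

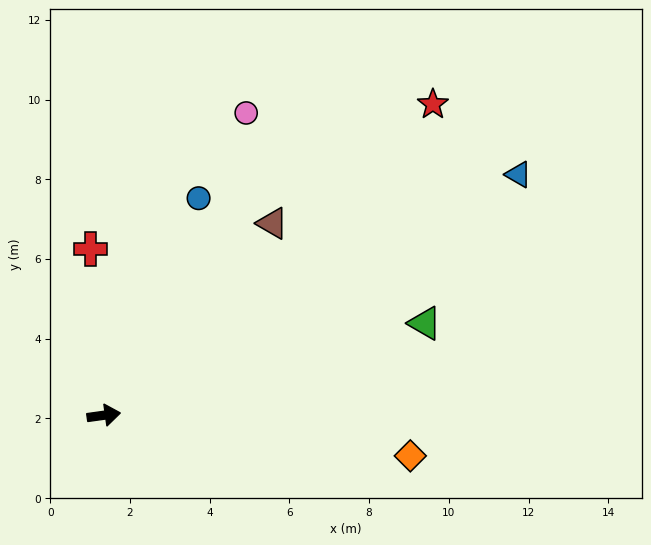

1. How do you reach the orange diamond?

turn right 15°, forward 7.8 m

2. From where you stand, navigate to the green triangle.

turn left 8°, forward 8.4 m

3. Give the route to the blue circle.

turn left 58°, forward 5.9 m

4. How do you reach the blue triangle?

turn left 22°, forward 12.0 m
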